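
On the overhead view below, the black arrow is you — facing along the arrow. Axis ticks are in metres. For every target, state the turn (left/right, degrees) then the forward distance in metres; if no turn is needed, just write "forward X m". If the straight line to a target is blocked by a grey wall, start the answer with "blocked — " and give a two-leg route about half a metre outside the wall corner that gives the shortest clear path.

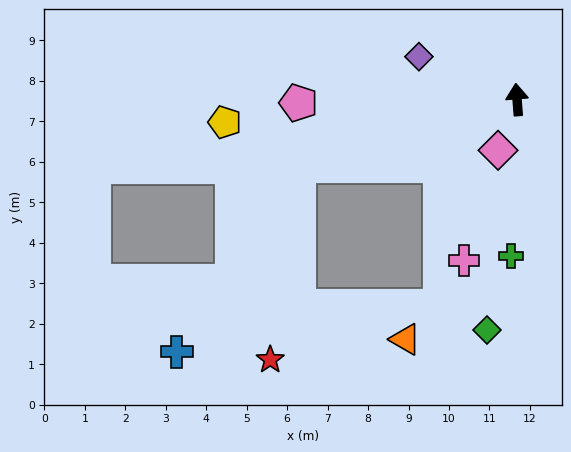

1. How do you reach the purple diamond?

turn left 62°, forward 2.6 m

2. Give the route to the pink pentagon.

turn left 86°, forward 5.4 m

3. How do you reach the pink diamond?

turn left 155°, forward 1.3 m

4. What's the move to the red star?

blocked — turn left 102°, forward 5.6 m, then turn left 65°, forward 4.9 m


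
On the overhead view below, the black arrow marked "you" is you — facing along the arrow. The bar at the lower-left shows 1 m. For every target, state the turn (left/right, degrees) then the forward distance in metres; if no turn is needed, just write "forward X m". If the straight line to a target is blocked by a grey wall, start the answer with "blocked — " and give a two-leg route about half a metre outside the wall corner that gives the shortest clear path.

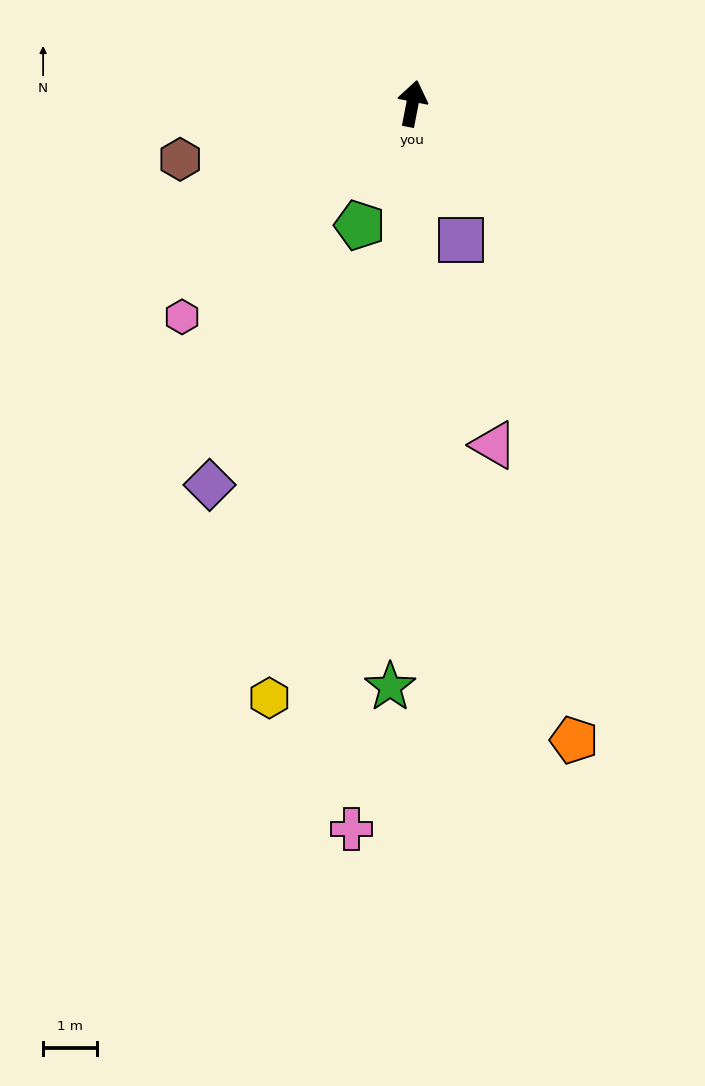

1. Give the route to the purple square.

turn right 149°, forward 2.7 m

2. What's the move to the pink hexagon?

turn left 144°, forward 5.8 m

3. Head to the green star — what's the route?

turn right 171°, forward 10.8 m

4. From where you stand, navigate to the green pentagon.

turn left 168°, forward 2.5 m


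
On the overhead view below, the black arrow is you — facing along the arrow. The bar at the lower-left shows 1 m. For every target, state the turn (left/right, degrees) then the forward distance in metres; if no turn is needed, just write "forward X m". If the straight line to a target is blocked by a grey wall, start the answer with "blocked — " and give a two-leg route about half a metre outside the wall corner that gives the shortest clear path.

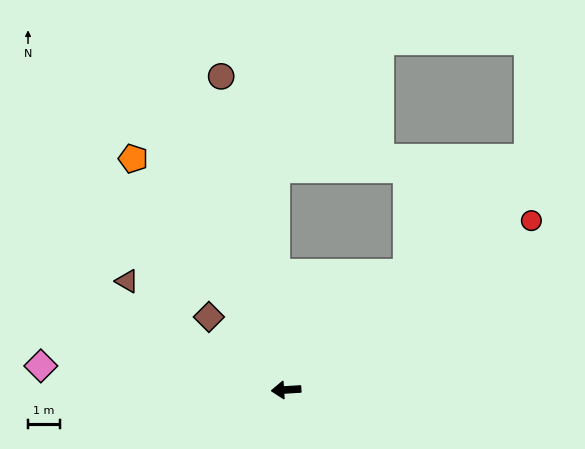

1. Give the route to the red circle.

turn right 149°, forward 9.4 m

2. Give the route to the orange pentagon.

turn right 60°, forward 8.7 m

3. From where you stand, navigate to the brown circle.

turn right 82°, forward 10.1 m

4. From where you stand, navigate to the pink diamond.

turn right 9°, forward 7.7 m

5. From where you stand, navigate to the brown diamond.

turn right 47°, forward 3.3 m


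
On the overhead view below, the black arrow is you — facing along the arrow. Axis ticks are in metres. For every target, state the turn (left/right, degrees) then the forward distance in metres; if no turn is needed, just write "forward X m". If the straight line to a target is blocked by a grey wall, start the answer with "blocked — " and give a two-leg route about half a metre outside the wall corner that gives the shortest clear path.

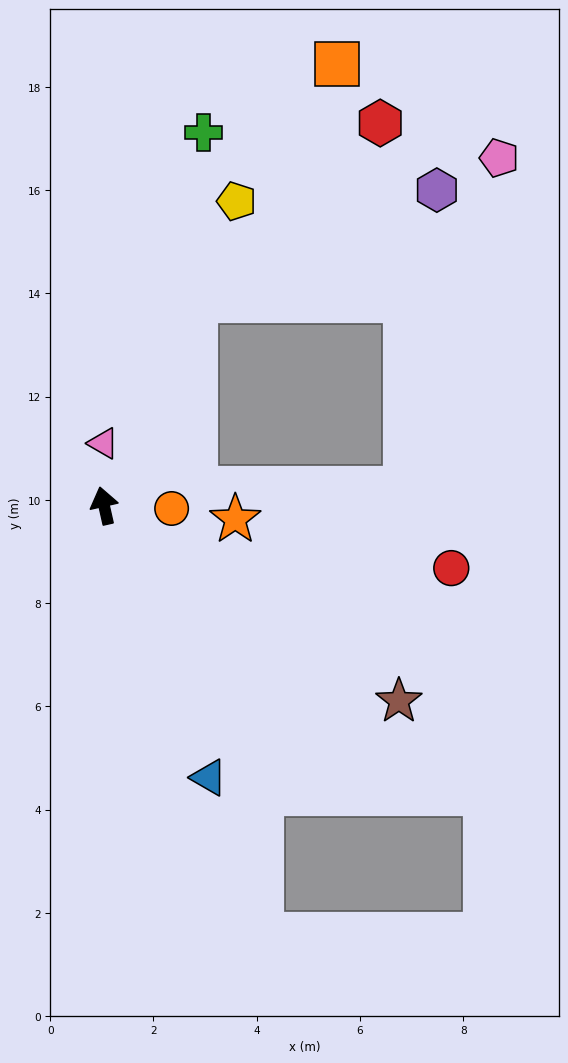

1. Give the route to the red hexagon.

blocked — turn right 37°, forward 4.3 m, then turn right 22°, forward 5.0 m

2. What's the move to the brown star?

turn right 136°, forward 6.9 m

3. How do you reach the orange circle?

turn right 105°, forward 1.3 m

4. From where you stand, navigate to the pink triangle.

turn right 12°, forward 1.2 m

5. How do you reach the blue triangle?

turn right 172°, forward 5.6 m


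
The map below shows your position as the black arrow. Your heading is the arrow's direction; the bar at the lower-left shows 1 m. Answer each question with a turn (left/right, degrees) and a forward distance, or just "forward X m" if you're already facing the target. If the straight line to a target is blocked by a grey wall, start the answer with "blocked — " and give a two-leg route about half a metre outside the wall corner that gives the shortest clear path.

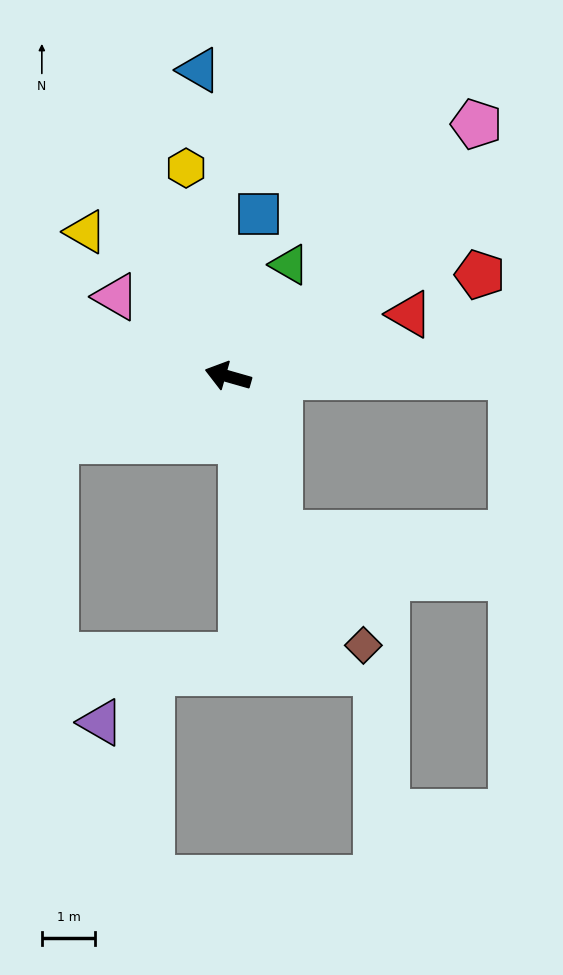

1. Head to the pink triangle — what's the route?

turn right 20°, forward 2.6 m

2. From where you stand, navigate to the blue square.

turn right 85°, forward 3.1 m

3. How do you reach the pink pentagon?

turn right 119°, forward 6.7 m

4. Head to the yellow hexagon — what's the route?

turn right 63°, forward 4.0 m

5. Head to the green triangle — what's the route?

turn right 103°, forward 2.4 m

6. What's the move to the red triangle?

turn right 145°, forward 3.6 m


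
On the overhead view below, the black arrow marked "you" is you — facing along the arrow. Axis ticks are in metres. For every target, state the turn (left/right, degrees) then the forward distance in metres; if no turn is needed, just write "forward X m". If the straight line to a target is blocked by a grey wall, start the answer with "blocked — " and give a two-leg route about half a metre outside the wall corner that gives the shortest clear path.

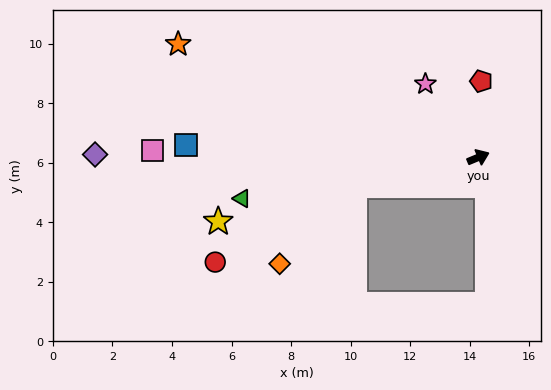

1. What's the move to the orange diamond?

blocked — turn left 170°, forward 4.3 m, then turn left 34°, forward 3.6 m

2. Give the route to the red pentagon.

turn left 65°, forward 2.6 m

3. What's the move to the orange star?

turn left 137°, forward 10.8 m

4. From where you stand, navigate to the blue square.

turn left 155°, forward 9.8 m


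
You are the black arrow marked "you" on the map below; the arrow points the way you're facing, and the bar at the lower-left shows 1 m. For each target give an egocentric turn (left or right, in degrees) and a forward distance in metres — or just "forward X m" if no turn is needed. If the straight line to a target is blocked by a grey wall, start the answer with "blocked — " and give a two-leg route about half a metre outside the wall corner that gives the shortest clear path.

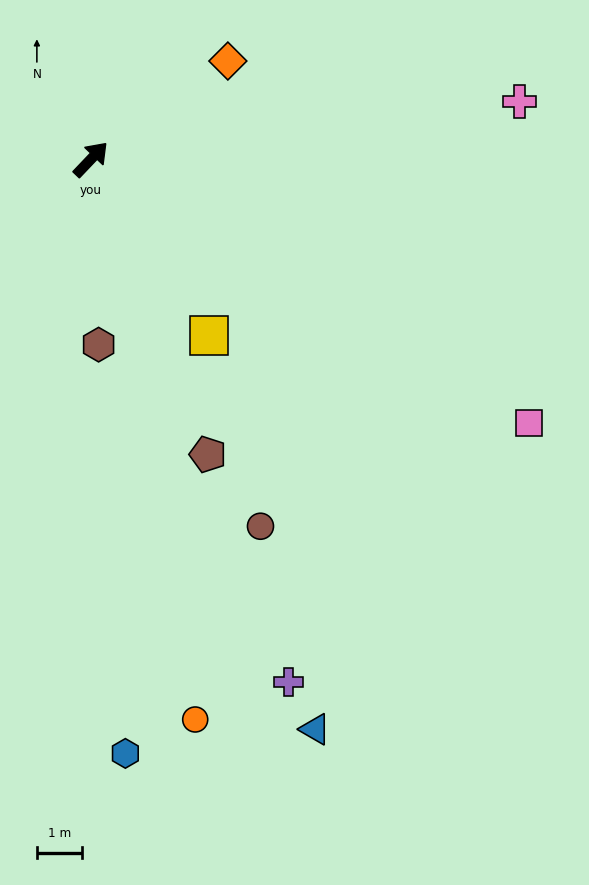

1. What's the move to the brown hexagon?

turn right 134°, forward 4.1 m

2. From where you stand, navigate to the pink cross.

turn right 39°, forward 9.5 m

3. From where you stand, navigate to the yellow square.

turn right 103°, forward 4.7 m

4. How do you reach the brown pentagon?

turn right 115°, forward 7.0 m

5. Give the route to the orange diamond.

turn right 11°, forward 3.7 m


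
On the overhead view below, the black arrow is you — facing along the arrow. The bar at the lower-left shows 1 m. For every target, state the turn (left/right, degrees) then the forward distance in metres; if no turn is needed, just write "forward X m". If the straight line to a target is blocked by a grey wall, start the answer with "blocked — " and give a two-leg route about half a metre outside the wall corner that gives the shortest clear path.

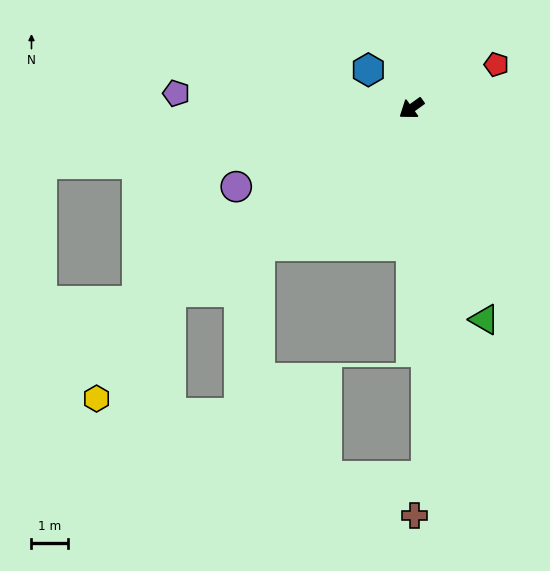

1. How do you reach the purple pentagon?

turn right 39°, forward 6.5 m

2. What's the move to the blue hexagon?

turn right 78°, forward 1.6 m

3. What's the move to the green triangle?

turn left 73°, forward 6.1 m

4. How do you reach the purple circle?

turn right 12°, forward 5.3 m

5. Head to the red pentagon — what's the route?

turn left 171°, forward 2.6 m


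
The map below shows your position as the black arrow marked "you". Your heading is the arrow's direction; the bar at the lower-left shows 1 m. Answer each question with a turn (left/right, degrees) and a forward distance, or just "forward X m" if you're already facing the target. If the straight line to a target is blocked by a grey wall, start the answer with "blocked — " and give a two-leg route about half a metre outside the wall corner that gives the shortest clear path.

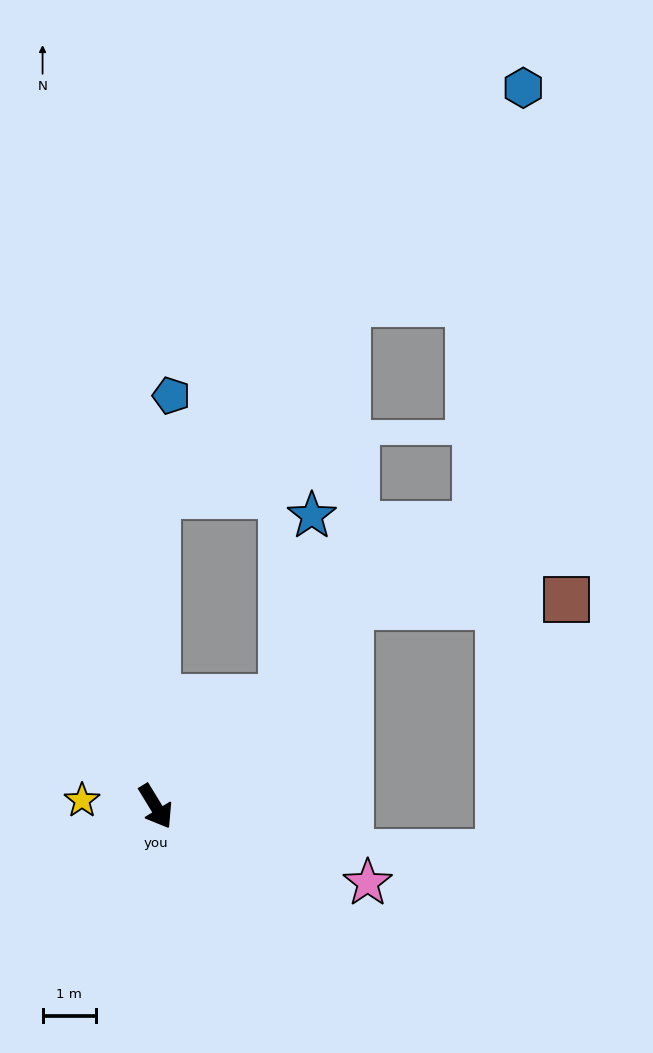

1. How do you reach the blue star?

blocked — turn left 100°, forward 3.1 m, then turn left 39°, forward 3.5 m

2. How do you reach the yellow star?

turn right 126°, forward 1.4 m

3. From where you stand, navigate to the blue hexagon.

blocked — turn left 148°, forward 5.8 m, then turn right 41°, forward 10.3 m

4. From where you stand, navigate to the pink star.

turn left 39°, forward 4.2 m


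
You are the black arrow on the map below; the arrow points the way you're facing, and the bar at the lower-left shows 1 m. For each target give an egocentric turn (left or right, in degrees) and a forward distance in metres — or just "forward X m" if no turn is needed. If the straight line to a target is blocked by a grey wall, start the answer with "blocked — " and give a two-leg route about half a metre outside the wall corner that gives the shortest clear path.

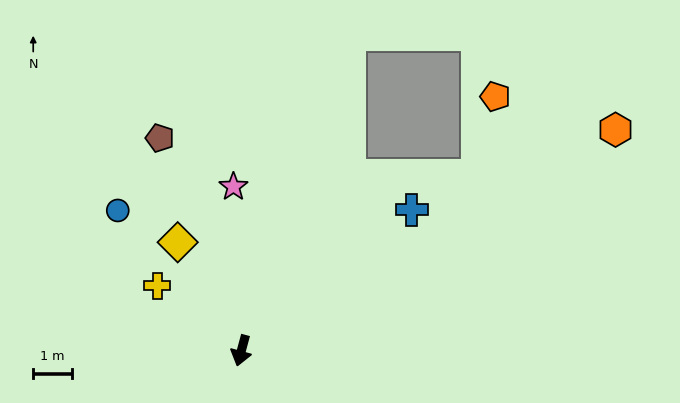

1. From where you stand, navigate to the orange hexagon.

turn left 136°, forward 11.3 m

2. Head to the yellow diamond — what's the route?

turn right 135°, forward 3.3 m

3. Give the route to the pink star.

turn right 162°, forward 4.3 m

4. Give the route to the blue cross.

turn left 145°, forward 5.8 m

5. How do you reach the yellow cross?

turn right 113°, forward 2.8 m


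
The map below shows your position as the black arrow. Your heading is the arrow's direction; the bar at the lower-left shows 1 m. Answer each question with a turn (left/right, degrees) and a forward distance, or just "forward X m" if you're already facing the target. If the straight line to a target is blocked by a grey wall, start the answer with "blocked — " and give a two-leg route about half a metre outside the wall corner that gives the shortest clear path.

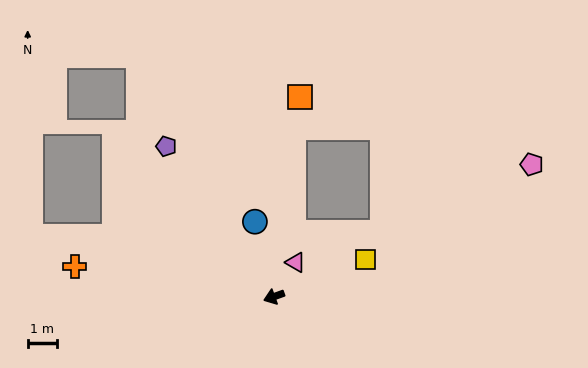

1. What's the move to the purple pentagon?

turn right 74°, forward 6.3 m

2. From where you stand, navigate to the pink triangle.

turn right 142°, forward 1.4 m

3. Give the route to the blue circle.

turn right 96°, forward 2.6 m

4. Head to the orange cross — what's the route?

turn right 28°, forward 6.8 m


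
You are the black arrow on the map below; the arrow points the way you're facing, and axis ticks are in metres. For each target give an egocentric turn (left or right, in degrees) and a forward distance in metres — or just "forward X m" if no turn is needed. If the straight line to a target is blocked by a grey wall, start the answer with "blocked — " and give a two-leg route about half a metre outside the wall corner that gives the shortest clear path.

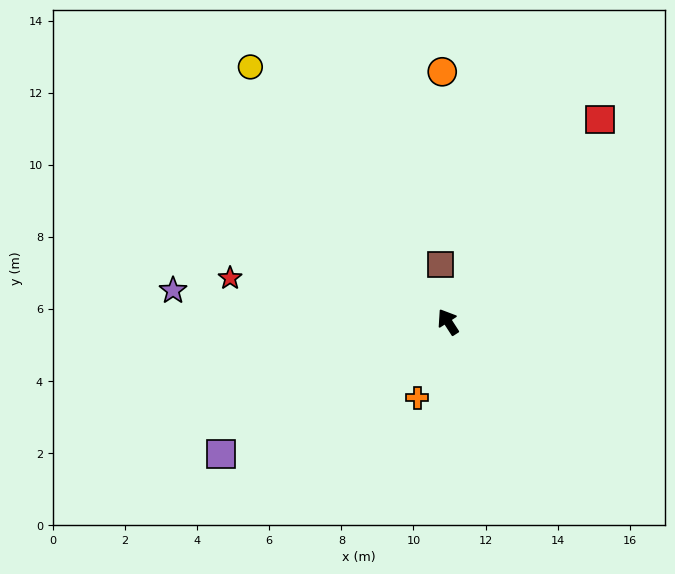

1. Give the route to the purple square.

turn left 87°, forward 7.3 m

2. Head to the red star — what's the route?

turn left 46°, forward 6.2 m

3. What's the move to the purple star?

turn left 51°, forward 7.7 m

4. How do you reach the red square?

turn right 70°, forward 7.0 m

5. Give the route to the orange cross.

turn left 125°, forward 2.3 m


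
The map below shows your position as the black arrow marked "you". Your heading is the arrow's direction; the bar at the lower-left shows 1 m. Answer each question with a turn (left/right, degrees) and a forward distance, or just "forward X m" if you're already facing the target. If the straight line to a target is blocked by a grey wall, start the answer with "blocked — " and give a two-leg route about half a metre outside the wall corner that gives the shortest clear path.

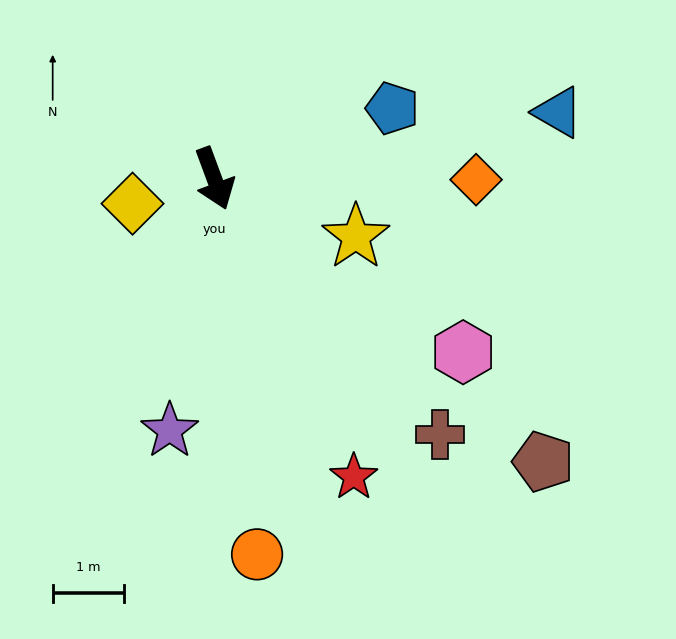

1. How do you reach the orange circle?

turn right 14°, forward 5.3 m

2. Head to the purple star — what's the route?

turn right 30°, forward 3.6 m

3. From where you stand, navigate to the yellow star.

turn left 47°, forward 2.2 m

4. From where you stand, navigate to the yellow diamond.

turn right 93°, forward 1.2 m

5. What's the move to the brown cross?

turn left 21°, forward 4.8 m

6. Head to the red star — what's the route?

turn left 5°, forward 4.6 m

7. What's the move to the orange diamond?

turn left 69°, forward 3.7 m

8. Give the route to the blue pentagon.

turn left 91°, forward 2.7 m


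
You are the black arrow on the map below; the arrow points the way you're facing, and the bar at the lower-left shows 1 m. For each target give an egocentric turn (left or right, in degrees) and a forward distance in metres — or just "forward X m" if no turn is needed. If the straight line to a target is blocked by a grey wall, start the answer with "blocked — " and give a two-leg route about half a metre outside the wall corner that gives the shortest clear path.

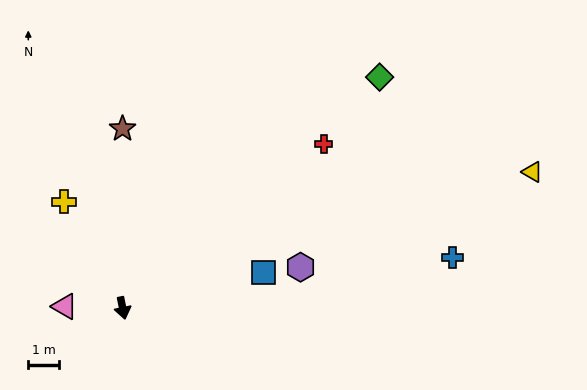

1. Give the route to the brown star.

turn left 168°, forward 5.8 m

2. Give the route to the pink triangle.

turn right 103°, forward 1.9 m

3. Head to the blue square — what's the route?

turn left 93°, forward 4.7 m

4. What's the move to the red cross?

turn left 118°, forward 8.4 m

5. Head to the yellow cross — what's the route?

turn right 163°, forward 4.0 m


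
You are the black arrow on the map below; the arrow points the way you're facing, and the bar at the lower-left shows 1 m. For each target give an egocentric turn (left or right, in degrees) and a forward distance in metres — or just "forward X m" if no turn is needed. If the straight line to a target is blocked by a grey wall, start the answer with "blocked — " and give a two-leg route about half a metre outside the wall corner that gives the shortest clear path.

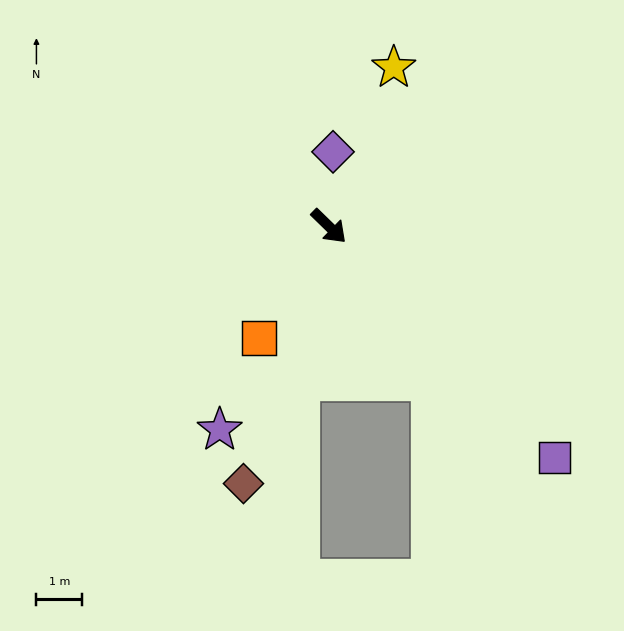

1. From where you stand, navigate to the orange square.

turn right 78°, forward 2.9 m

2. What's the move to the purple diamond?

turn left 131°, forward 1.6 m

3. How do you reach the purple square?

forward 7.0 m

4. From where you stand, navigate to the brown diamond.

turn right 64°, forward 5.9 m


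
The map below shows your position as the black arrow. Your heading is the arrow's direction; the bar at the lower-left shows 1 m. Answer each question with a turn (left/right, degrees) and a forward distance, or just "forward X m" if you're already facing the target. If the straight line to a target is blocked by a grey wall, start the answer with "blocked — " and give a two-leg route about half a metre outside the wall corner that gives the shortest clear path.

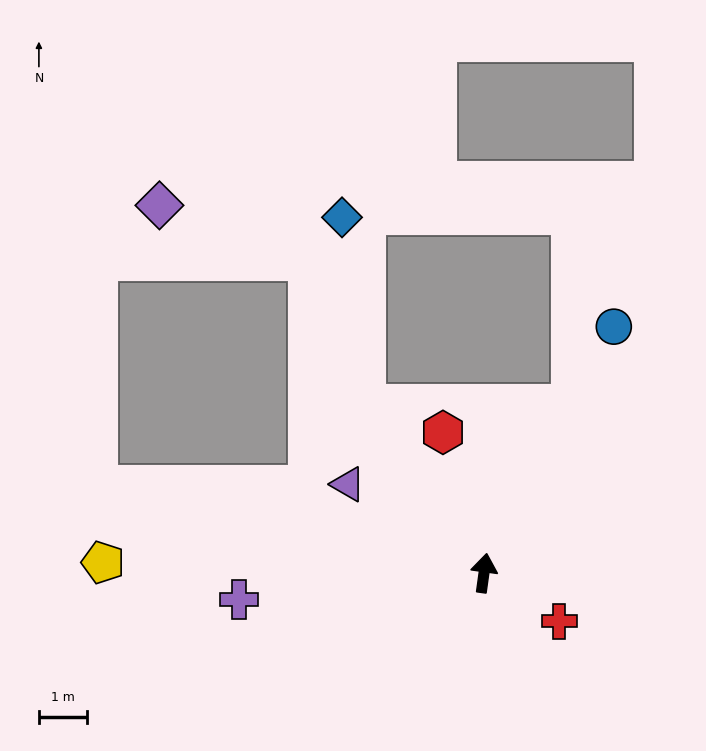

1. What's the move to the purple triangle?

turn left 65°, forward 3.4 m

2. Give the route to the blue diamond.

blocked — turn left 43°, forward 4.3 m, then turn right 28°, forward 3.9 m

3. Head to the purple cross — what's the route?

turn left 104°, forward 5.1 m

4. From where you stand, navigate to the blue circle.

turn right 20°, forward 5.8 m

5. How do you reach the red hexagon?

turn left 24°, forward 3.0 m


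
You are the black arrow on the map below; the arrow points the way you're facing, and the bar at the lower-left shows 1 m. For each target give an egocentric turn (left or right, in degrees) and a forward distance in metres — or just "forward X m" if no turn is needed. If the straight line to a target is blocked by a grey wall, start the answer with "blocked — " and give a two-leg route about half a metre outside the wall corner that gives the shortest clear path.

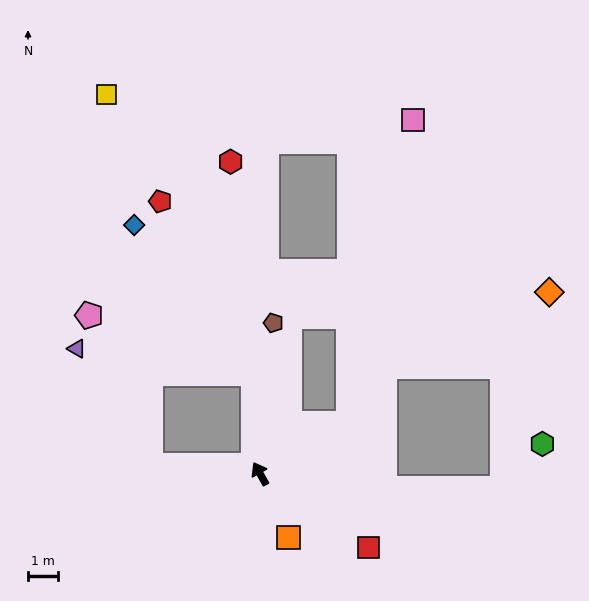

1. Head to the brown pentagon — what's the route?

turn right 34°, forward 5.0 m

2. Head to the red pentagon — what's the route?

blocked — turn right 25°, forward 3.3 m, then turn left 24°, forward 6.5 m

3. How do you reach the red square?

turn right 153°, forward 4.3 m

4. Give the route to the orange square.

turn left 175°, forward 2.3 m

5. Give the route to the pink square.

blocked — turn right 90°, forward 3.4 m, then turn left 49°, forward 10.3 m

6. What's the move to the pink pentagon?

blocked — turn left 57°, forward 3.6 m, then turn right 64°, forward 5.4 m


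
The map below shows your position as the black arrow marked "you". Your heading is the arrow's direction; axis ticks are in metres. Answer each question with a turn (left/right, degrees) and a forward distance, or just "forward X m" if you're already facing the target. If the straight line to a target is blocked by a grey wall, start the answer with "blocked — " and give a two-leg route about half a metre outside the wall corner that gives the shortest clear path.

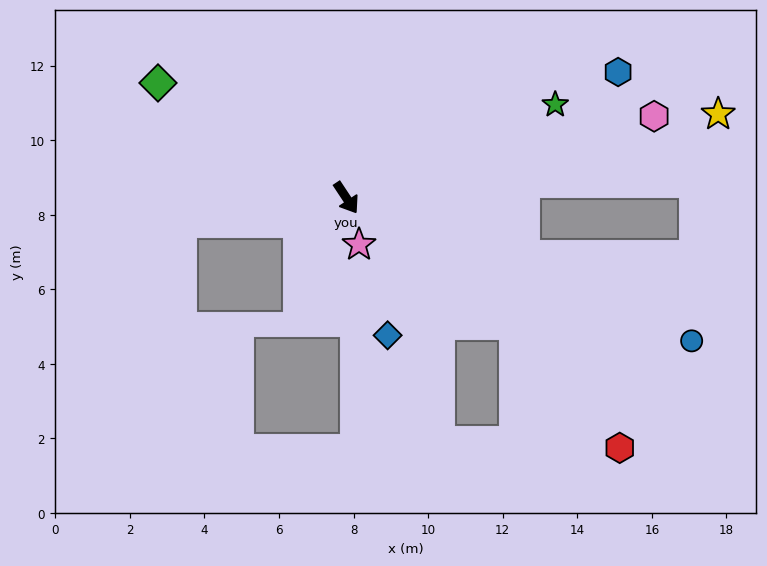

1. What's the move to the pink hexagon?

turn left 71°, forward 8.5 m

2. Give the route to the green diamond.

turn right 155°, forward 5.9 m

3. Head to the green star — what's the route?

turn left 81°, forward 6.1 m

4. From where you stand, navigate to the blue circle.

turn left 34°, forward 10.0 m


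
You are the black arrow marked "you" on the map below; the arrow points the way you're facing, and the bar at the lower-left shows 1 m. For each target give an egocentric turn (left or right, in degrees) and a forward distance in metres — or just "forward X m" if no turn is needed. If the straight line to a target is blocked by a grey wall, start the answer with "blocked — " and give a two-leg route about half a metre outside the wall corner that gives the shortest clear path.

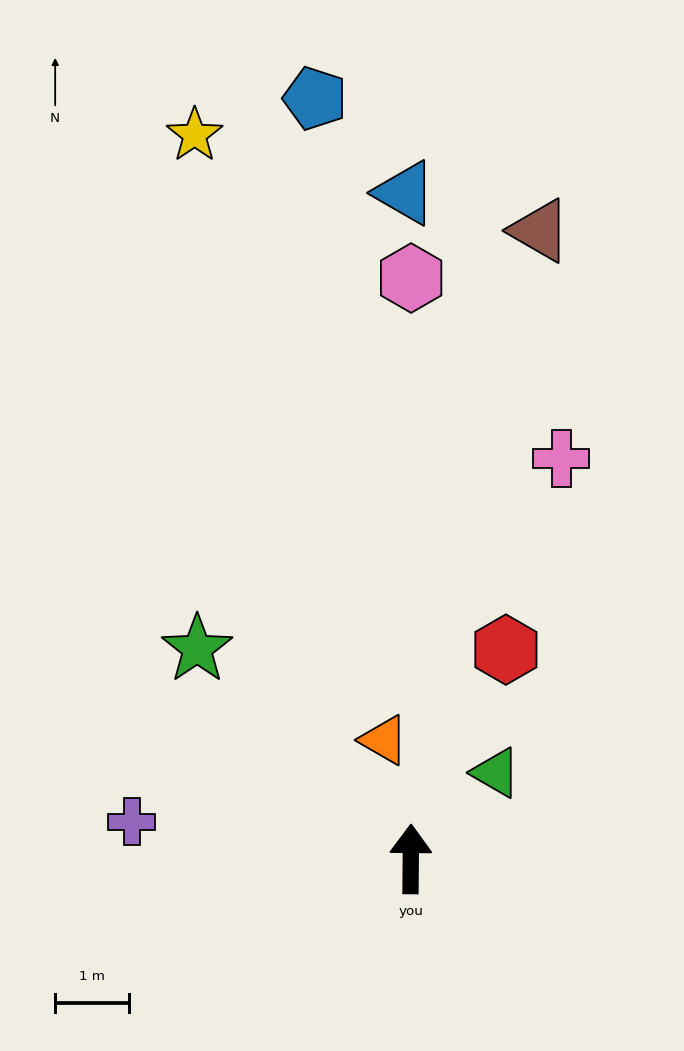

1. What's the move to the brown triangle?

turn right 11°, forward 8.7 m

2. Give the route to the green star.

turn left 46°, forward 4.1 m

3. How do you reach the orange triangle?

turn left 13°, forward 1.6 m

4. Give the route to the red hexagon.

turn right 24°, forward 3.1 m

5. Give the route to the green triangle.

turn right 44°, forward 1.6 m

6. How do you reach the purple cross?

turn left 83°, forward 3.8 m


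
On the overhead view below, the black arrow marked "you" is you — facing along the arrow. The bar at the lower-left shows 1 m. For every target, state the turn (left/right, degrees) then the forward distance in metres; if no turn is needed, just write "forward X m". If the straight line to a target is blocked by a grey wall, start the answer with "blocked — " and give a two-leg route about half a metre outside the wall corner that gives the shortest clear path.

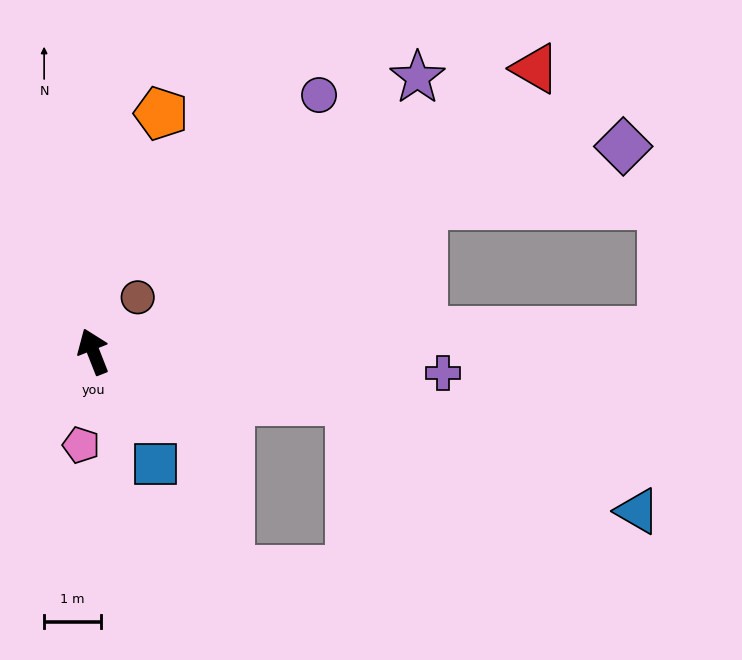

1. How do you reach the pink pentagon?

turn left 151°, forward 1.7 m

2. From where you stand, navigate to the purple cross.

turn right 115°, forward 6.2 m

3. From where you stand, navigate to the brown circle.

turn right 61°, forward 1.2 m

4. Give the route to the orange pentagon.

turn right 37°, forward 4.4 m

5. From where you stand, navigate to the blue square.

turn right 172°, forward 2.3 m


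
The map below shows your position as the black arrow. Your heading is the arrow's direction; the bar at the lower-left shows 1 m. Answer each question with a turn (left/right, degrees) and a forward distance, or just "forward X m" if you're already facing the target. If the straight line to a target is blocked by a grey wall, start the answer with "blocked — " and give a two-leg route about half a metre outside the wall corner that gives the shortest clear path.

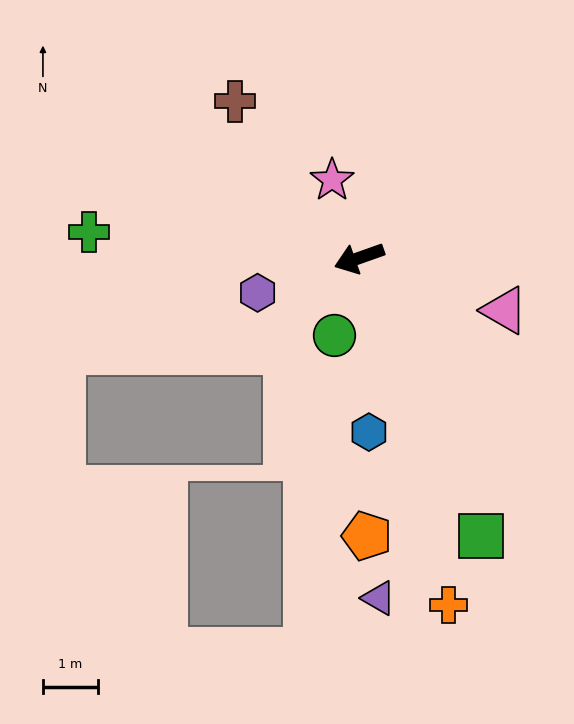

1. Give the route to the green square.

turn left 94°, forward 5.5 m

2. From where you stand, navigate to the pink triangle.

turn left 141°, forward 2.8 m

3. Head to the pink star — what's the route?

turn right 90°, forward 1.5 m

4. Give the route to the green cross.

turn right 25°, forward 5.0 m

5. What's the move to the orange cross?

turn left 85°, forward 6.5 m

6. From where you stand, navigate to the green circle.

turn left 53°, forward 1.5 m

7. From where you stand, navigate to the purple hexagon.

forward 2.0 m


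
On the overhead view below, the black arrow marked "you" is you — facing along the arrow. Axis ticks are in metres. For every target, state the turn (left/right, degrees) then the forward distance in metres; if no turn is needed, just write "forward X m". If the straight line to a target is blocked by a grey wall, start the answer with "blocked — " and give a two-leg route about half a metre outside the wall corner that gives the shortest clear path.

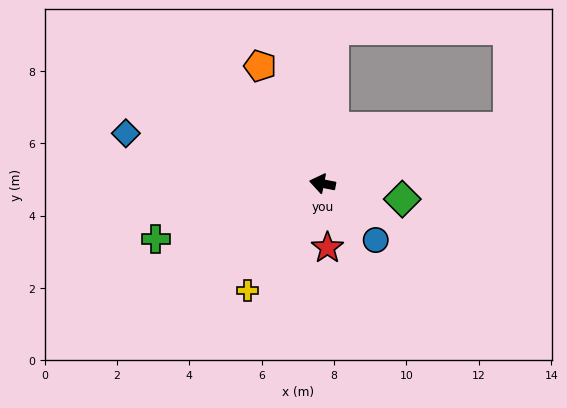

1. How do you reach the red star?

turn left 105°, forward 1.8 m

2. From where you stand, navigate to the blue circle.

turn left 144°, forward 2.1 m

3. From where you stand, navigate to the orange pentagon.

turn right 51°, forward 3.7 m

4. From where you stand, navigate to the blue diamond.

turn right 3°, forward 5.6 m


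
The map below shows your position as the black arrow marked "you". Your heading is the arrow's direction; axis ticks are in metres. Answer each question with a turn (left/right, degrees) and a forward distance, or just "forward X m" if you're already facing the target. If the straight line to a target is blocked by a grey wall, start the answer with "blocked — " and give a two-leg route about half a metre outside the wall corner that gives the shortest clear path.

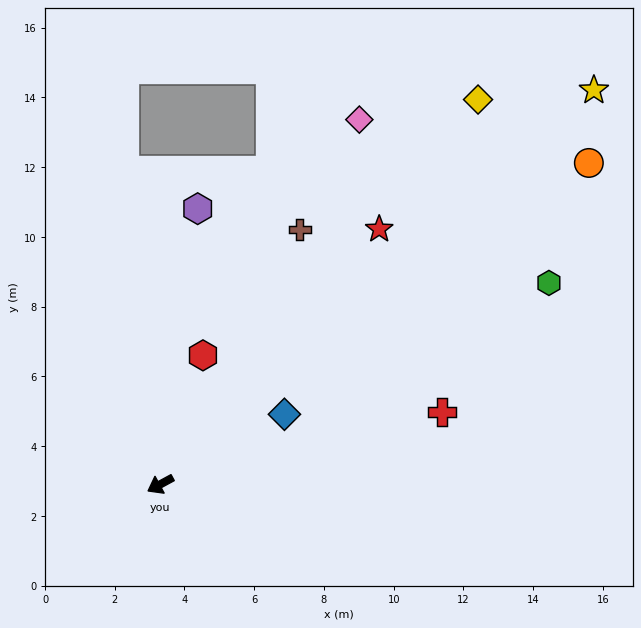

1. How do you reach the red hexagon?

turn right 137°, forward 3.9 m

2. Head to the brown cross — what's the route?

turn right 147°, forward 8.3 m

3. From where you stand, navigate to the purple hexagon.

turn right 126°, forward 8.0 m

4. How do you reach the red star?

turn right 159°, forward 9.6 m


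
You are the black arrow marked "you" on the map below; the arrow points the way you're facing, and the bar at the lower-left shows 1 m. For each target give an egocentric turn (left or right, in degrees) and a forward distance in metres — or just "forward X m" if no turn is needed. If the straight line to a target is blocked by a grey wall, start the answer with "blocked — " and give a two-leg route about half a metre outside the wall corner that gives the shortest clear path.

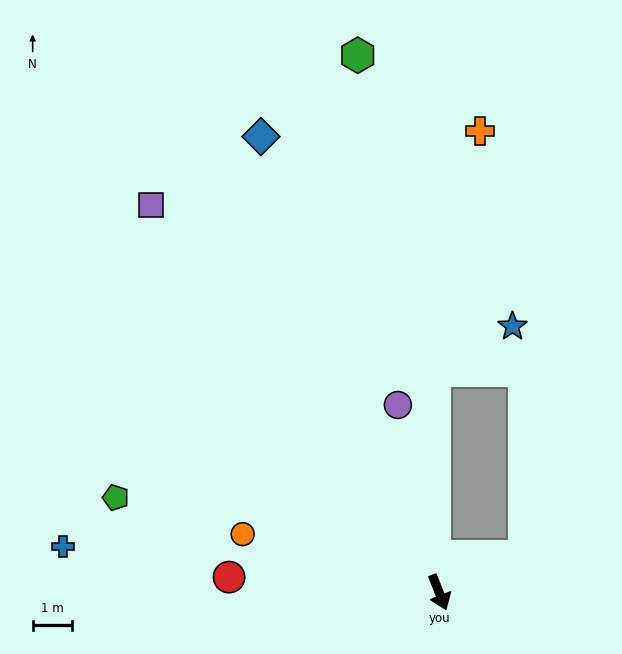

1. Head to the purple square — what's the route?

turn right 165°, forward 12.4 m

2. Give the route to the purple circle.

turn left 171°, forward 4.9 m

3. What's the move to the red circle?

turn right 116°, forward 5.4 m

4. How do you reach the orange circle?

turn right 128°, forward 5.3 m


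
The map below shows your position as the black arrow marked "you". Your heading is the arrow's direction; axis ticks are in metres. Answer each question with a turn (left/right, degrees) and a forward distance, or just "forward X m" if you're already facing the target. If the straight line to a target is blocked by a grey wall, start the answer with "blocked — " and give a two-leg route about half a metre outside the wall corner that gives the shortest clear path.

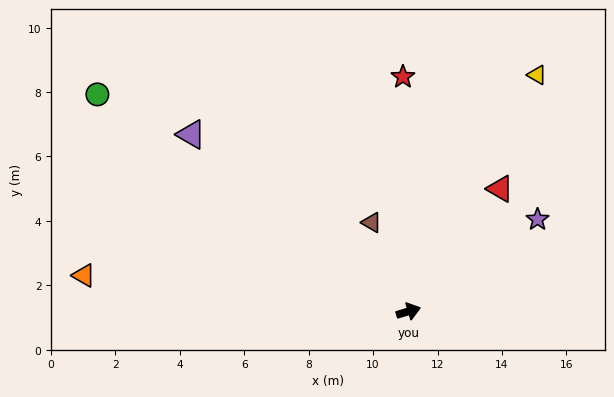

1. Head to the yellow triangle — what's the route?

turn left 45°, forward 8.4 m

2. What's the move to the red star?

turn left 75°, forward 7.3 m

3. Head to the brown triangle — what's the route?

turn left 96°, forward 3.0 m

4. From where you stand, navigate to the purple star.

turn left 19°, forward 4.9 m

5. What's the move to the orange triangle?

turn left 157°, forward 10.1 m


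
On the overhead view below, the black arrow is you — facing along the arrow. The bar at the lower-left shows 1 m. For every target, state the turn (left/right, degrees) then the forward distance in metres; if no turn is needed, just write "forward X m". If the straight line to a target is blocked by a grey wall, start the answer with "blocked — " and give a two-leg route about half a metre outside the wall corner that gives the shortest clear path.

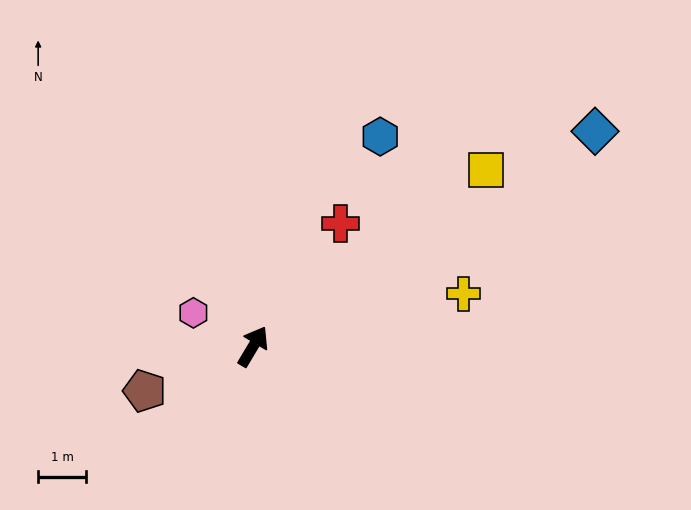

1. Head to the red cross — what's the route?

turn right 5°, forward 3.2 m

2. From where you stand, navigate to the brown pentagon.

turn left 143°, forward 2.5 m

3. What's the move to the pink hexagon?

turn left 92°, forward 1.4 m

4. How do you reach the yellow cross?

turn right 45°, forward 4.5 m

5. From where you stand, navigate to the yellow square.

turn right 22°, forward 6.1 m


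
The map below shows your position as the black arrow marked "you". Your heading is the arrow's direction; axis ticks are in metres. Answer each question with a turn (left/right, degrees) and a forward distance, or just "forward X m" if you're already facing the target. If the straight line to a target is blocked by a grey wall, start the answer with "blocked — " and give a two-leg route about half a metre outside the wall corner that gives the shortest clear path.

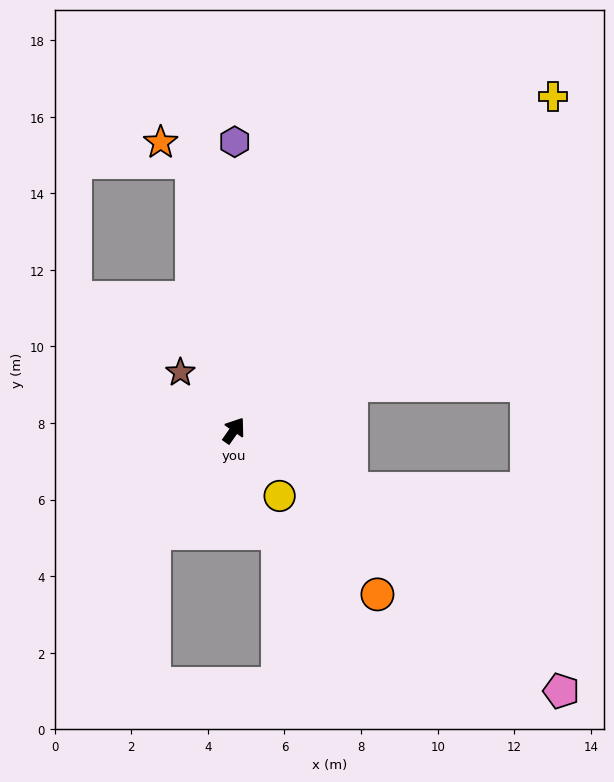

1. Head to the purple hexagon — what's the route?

turn left 35°, forward 7.5 m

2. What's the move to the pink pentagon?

turn right 94°, forward 10.9 m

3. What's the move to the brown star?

turn left 78°, forward 2.1 m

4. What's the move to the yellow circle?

turn right 110°, forward 2.1 m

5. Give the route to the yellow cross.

turn right 9°, forward 12.1 m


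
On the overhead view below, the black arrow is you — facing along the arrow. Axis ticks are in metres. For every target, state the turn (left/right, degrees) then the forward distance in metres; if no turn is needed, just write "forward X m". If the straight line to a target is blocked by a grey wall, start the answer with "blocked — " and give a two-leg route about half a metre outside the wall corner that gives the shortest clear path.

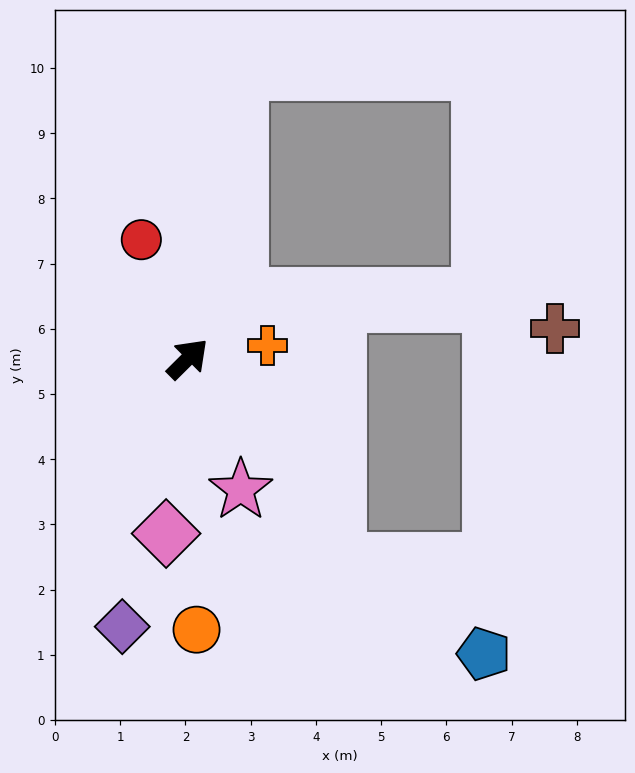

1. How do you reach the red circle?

turn left 66°, forward 2.0 m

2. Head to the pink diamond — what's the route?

turn right 142°, forward 2.7 m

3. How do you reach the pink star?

turn right 113°, forward 2.2 m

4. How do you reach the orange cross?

turn right 35°, forward 1.2 m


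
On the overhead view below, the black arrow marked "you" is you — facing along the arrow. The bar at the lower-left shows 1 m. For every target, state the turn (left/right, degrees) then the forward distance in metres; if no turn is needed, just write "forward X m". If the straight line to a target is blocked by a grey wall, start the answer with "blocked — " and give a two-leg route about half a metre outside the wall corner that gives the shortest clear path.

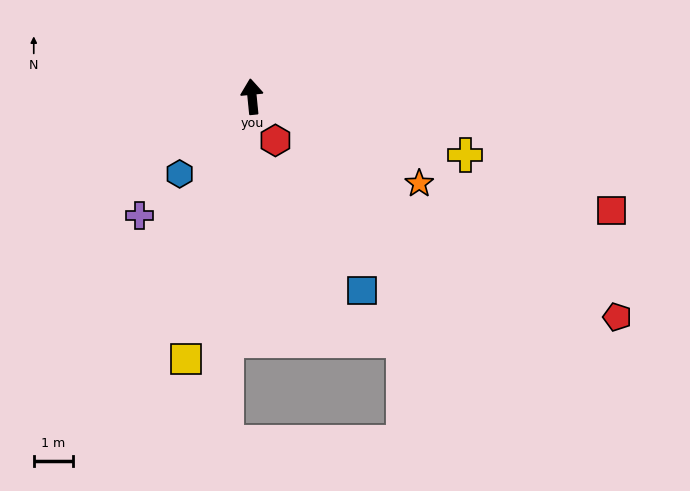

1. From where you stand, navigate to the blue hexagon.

turn left 131°, forward 2.7 m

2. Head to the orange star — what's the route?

turn right 123°, forward 4.8 m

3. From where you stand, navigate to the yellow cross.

turn right 111°, forward 5.6 m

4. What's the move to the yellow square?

turn left 160°, forward 6.8 m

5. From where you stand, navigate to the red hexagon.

turn right 158°, forward 1.3 m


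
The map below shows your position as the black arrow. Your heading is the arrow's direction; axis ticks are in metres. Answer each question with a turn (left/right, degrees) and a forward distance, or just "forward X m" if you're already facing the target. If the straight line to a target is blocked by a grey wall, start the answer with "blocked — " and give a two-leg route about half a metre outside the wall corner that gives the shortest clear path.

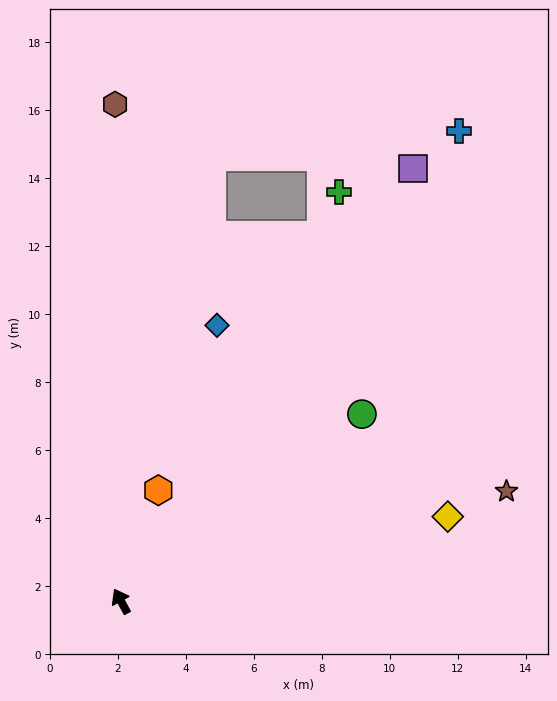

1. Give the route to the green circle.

turn right 81°, forward 9.0 m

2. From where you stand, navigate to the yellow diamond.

turn right 104°, forward 9.9 m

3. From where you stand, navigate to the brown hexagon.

turn right 28°, forward 14.6 m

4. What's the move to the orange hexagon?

turn right 47°, forward 3.4 m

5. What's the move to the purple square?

turn right 63°, forward 15.4 m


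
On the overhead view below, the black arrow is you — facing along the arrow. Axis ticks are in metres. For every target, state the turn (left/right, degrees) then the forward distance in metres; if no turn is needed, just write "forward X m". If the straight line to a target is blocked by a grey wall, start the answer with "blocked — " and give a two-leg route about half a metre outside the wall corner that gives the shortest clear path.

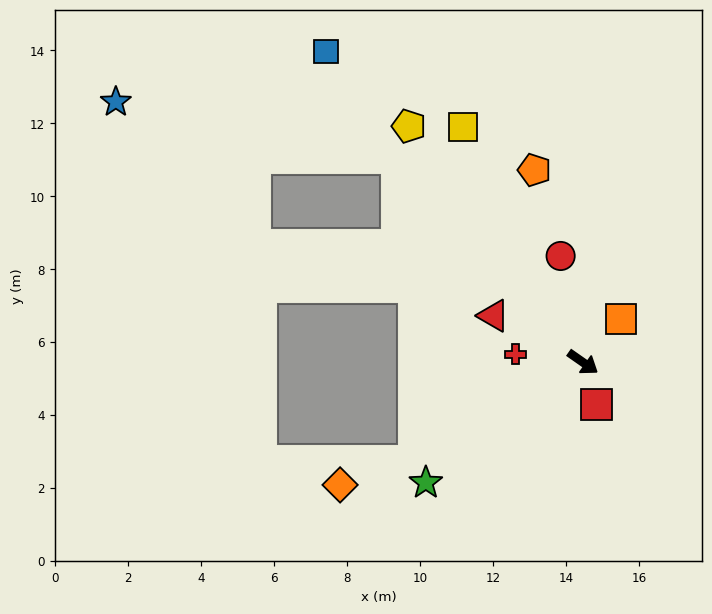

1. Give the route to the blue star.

blocked — turn left 167°, forward 7.6 m, then turn left 37°, forward 7.8 m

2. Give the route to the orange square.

turn left 84°, forward 1.6 m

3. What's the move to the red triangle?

turn right 173°, forward 2.8 m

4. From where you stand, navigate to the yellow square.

turn left 152°, forward 7.2 m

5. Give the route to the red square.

turn right 37°, forward 1.2 m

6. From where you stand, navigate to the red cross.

turn right 152°, forward 1.9 m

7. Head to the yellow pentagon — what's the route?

turn left 161°, forward 8.0 m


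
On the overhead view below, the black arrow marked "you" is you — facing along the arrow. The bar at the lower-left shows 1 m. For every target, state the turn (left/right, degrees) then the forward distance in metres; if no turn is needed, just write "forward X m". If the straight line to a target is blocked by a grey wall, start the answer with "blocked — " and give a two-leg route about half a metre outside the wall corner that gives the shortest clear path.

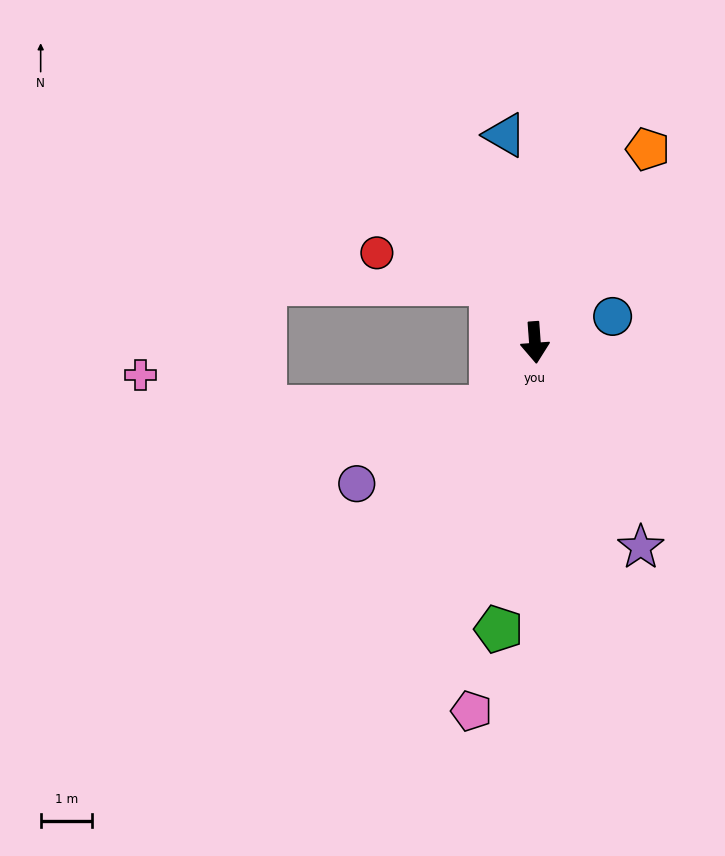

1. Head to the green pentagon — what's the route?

turn right 11°, forward 5.6 m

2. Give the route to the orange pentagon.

turn left 146°, forward 4.3 m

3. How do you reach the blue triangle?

turn right 176°, forward 4.0 m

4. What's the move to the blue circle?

turn left 104°, forward 1.6 m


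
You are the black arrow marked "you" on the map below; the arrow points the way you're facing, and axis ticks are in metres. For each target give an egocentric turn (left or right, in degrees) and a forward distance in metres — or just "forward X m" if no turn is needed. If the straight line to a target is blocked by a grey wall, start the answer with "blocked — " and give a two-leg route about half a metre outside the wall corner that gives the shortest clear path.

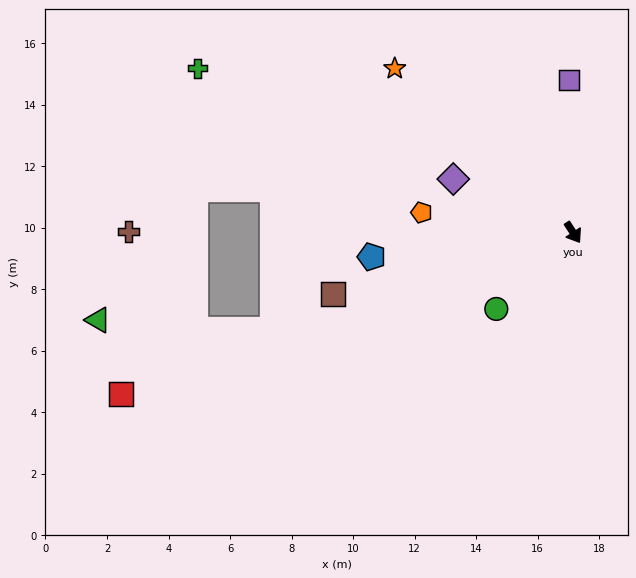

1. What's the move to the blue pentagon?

turn right 116°, forward 6.6 m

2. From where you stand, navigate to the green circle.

turn right 78°, forward 3.5 m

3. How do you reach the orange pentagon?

turn right 131°, forward 5.0 m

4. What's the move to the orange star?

turn right 166°, forward 7.9 m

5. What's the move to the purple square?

turn left 148°, forward 5.0 m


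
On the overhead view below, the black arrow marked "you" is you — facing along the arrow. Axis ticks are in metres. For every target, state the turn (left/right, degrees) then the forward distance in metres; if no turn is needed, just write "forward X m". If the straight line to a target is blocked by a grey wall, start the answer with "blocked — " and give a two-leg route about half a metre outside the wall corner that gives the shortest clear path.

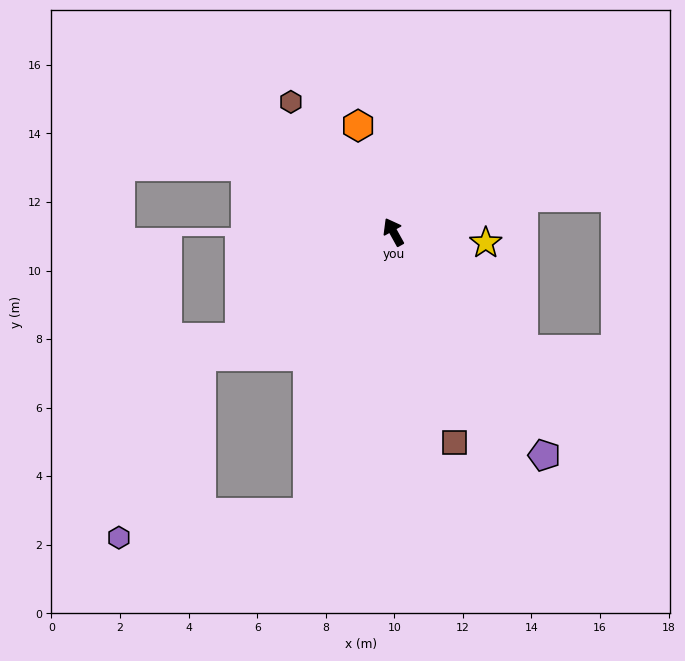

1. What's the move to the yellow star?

turn right 126°, forward 2.7 m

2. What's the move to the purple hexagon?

blocked — turn left 134°, forward 8.6 m, then turn right 65°, forward 5.5 m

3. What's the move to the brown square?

turn left 167°, forward 6.4 m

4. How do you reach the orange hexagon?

turn right 11°, forward 3.3 m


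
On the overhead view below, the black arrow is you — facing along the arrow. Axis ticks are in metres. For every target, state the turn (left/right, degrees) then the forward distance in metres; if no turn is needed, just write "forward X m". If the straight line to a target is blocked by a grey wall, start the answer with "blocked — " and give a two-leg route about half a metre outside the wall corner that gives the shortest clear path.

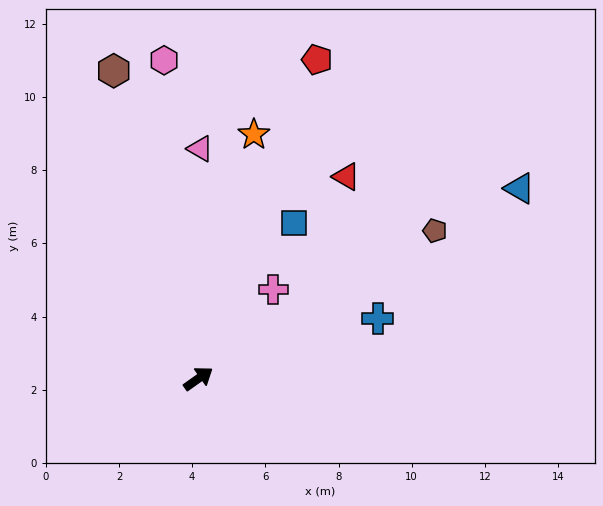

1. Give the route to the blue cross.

turn right 17°, forward 5.2 m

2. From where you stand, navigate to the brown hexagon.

turn left 70°, forward 8.7 m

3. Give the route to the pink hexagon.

turn left 61°, forward 8.7 m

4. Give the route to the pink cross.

turn left 15°, forward 3.2 m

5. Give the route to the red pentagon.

turn left 34°, forward 9.3 m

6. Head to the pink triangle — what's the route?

turn left 54°, forward 6.3 m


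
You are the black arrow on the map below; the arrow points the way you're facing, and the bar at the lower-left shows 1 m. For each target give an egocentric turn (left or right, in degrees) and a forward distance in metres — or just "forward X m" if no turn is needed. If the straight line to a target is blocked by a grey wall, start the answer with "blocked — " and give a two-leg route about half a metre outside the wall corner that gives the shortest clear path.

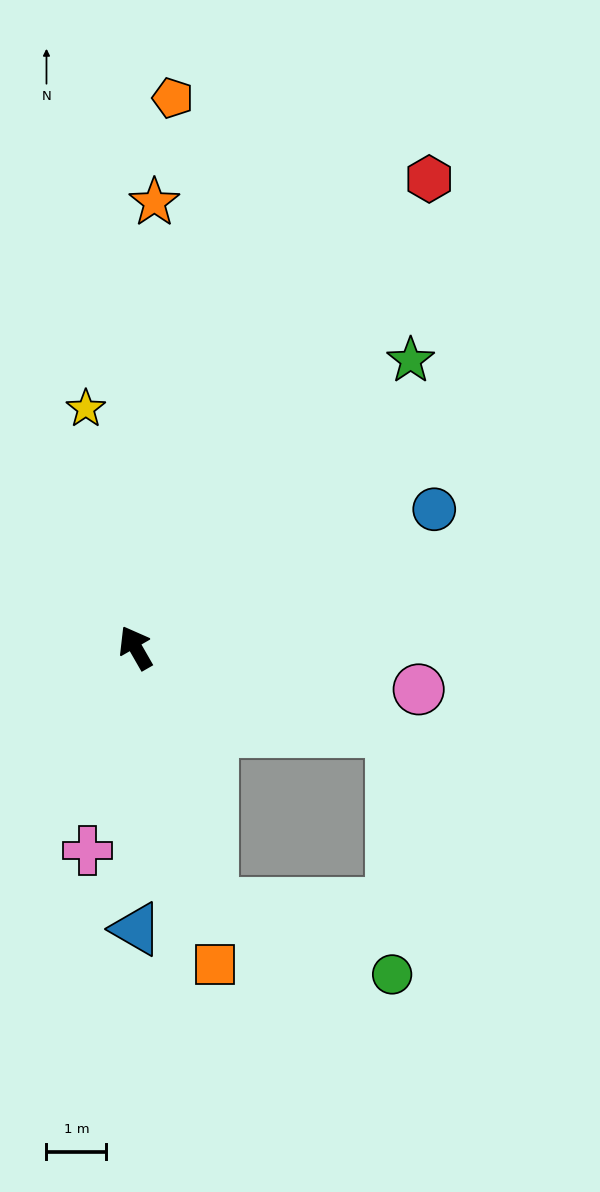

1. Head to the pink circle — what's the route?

turn right 128°, forward 4.8 m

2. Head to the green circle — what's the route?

blocked — turn left 167°, forward 4.5 m, then turn left 51°, forward 3.2 m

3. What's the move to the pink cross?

turn left 137°, forward 3.5 m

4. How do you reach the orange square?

turn left 164°, forward 5.5 m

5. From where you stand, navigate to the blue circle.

turn right 95°, forward 5.5 m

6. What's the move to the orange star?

turn right 32°, forward 7.4 m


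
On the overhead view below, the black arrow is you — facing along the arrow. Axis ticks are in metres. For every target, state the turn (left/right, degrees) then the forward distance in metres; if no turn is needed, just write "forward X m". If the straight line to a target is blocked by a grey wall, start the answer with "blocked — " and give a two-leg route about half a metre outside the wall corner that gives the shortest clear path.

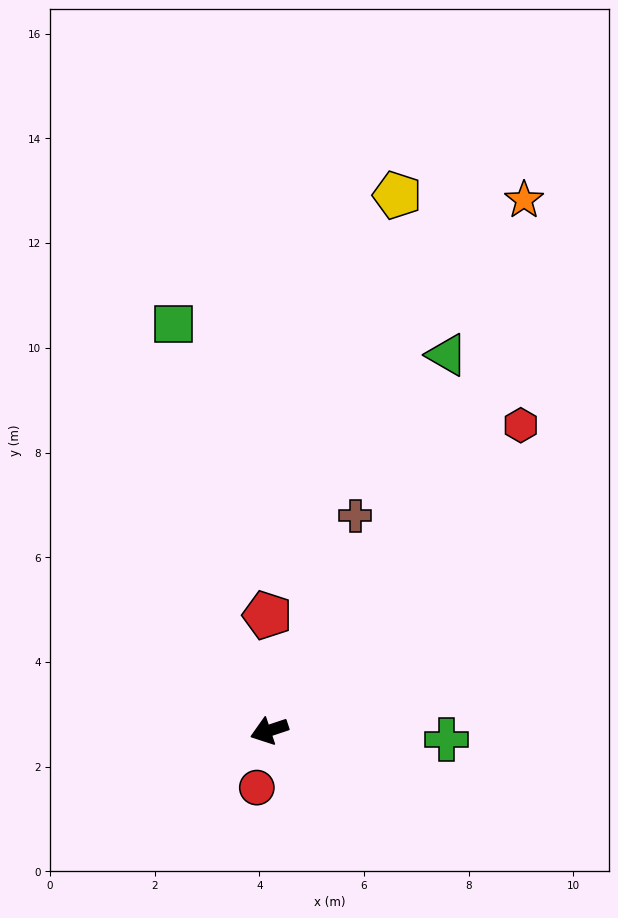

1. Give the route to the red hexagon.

turn right 148°, forward 7.6 m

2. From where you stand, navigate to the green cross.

turn left 159°, forward 3.4 m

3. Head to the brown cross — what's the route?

turn right 130°, forward 4.4 m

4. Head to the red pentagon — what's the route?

turn right 107°, forward 2.2 m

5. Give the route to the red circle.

turn left 59°, forward 1.1 m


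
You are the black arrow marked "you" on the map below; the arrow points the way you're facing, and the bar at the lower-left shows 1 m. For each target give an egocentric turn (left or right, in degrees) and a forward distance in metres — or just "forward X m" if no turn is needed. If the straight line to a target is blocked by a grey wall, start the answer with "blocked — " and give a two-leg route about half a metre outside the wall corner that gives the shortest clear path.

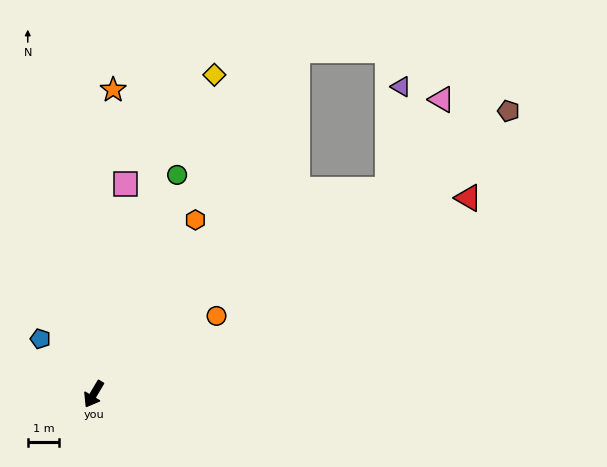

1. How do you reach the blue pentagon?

turn right 105°, forward 2.5 m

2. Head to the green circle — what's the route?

turn right 170°, forward 7.5 m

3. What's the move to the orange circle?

turn left 153°, forward 4.7 m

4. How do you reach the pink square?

turn right 158°, forward 6.8 m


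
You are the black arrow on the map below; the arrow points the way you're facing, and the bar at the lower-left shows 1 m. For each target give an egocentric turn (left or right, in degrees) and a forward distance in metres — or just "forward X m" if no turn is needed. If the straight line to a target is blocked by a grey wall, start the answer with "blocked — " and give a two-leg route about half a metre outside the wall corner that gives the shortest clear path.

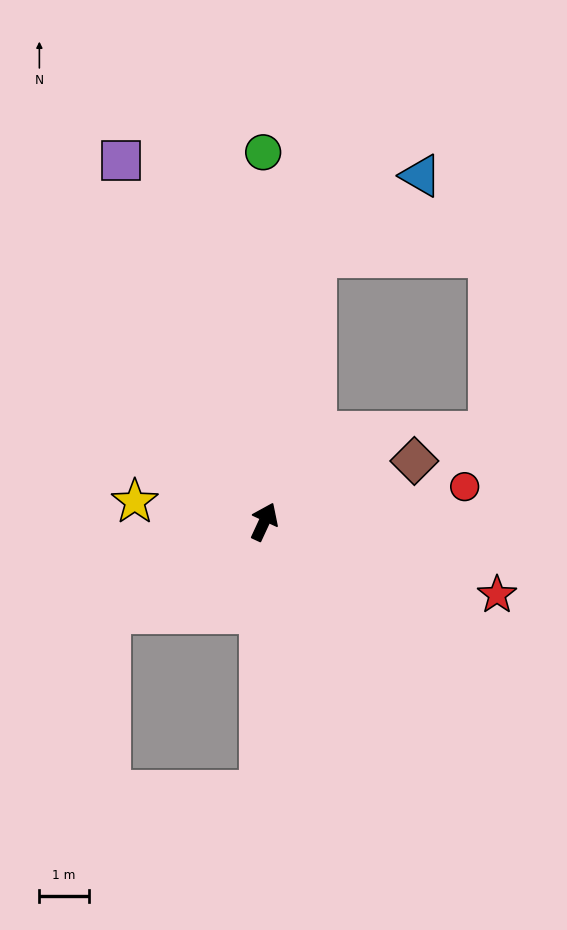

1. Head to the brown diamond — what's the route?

turn right 43°, forward 3.3 m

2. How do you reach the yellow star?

turn left 106°, forward 2.7 m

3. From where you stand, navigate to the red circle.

turn right 55°, forward 4.1 m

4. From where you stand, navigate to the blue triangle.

blocked — turn left 14°, forward 5.5 m, then turn right 42°, forward 2.7 m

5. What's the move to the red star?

turn right 83°, forward 4.9 m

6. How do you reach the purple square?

turn left 47°, forward 7.9 m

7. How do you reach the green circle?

turn left 25°, forward 7.5 m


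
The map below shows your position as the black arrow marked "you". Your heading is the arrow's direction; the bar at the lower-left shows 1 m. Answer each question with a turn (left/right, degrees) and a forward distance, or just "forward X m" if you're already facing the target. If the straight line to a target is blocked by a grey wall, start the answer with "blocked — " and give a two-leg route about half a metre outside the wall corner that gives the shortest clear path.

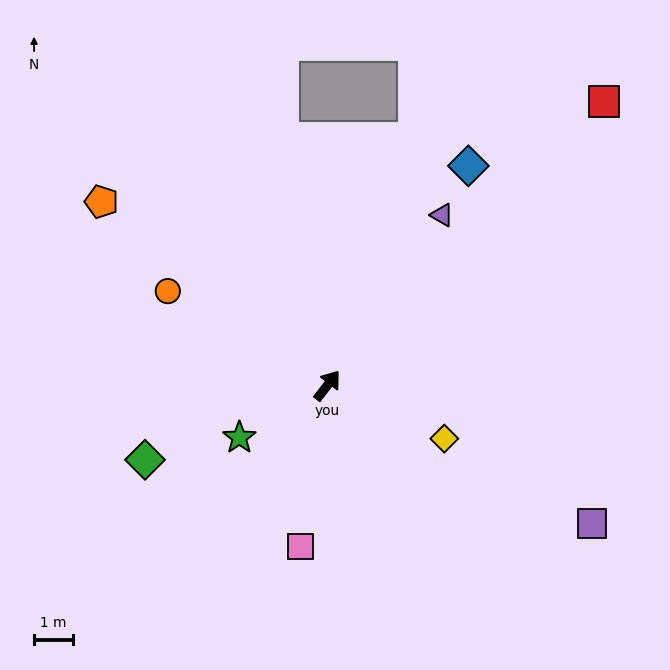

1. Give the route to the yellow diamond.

turn right 77°, forward 3.3 m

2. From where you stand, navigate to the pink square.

turn right 152°, forward 4.2 m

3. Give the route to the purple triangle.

turn left 4°, forward 5.3 m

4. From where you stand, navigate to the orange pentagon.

turn left 89°, forward 7.5 m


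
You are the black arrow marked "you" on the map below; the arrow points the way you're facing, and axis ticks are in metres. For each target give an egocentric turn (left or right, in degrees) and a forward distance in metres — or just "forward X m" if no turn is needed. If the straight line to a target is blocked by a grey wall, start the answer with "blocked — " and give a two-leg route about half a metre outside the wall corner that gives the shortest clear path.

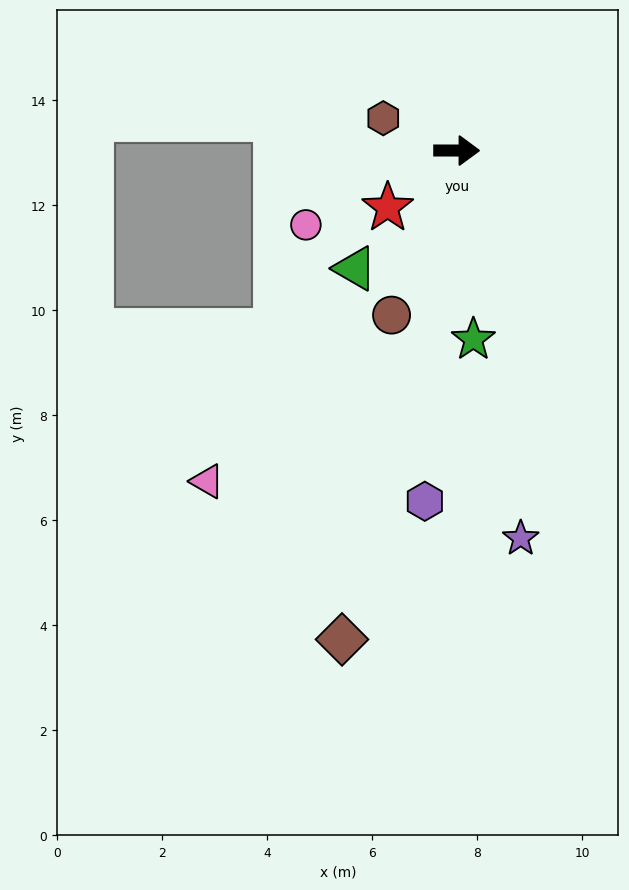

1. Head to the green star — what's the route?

turn right 85°, forward 3.6 m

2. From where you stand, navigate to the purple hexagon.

turn right 95°, forward 6.7 m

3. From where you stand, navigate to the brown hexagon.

turn left 156°, forward 1.5 m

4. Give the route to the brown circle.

turn right 111°, forward 3.4 m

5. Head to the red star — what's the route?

turn right 140°, forward 1.7 m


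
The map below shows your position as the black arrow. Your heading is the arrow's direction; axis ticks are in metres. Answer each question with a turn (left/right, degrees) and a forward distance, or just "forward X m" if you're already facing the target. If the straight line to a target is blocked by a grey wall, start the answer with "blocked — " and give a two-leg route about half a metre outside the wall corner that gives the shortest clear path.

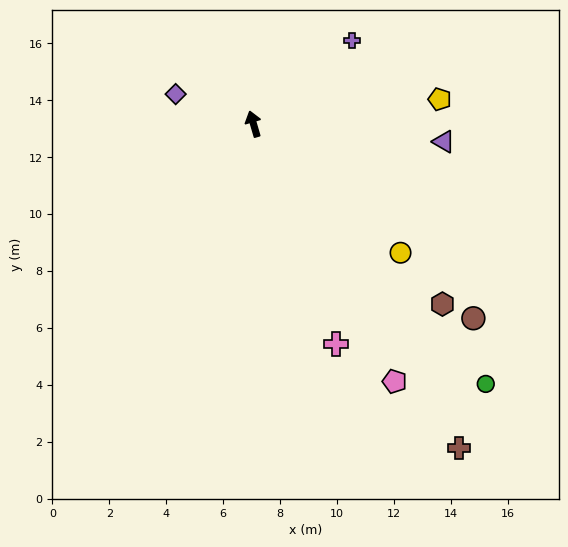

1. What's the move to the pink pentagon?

turn right 168°, forward 10.3 m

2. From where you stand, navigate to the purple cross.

turn right 66°, forward 4.5 m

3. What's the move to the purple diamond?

turn left 53°, forward 2.9 m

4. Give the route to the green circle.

turn right 155°, forward 12.2 m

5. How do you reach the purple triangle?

turn right 112°, forward 6.7 m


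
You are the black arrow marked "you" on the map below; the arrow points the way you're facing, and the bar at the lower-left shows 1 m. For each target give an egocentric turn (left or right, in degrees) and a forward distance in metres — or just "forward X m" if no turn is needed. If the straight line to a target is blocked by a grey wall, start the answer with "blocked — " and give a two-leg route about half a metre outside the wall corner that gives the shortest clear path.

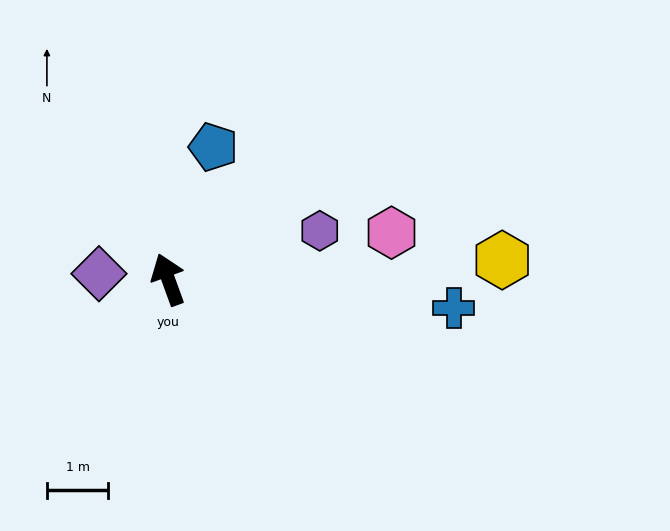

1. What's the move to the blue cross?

turn right 116°, forward 4.7 m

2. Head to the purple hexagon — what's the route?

turn right 92°, forward 2.6 m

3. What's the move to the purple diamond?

turn left 65°, forward 1.1 m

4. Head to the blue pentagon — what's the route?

turn right 39°, forward 2.3 m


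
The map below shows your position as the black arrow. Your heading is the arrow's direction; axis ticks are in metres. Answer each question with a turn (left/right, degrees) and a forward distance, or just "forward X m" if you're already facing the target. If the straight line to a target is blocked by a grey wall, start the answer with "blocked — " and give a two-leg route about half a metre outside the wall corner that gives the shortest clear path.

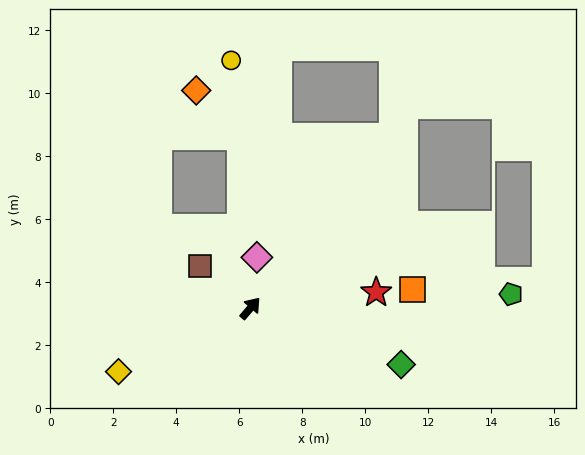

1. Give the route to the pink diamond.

turn left 33°, forward 1.6 m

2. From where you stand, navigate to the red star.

turn right 42°, forward 4.0 m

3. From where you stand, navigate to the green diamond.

turn right 70°, forward 5.1 m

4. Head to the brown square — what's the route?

turn left 90°, forward 2.1 m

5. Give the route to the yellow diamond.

turn left 156°, forward 4.6 m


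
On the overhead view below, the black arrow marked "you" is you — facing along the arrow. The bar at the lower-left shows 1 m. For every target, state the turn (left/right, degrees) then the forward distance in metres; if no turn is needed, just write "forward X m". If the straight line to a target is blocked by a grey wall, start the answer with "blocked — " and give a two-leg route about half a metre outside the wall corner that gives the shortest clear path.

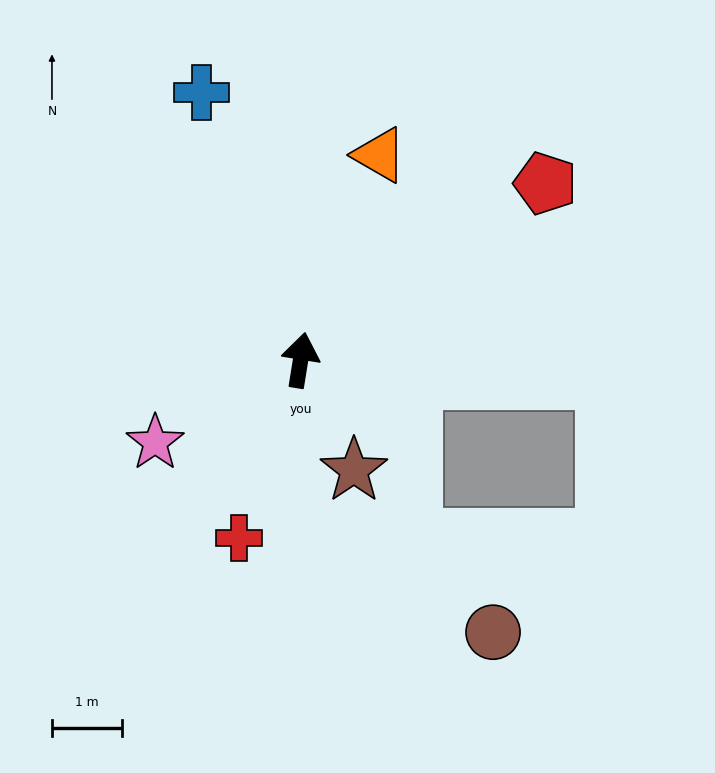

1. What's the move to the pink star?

turn left 129°, forward 2.4 m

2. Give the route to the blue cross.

turn left 29°, forward 4.1 m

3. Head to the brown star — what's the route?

turn right 145°, forward 1.7 m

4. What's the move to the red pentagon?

turn right 45°, forward 4.3 m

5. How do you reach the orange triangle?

turn right 12°, forward 3.1 m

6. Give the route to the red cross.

turn left 170°, forward 2.7 m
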